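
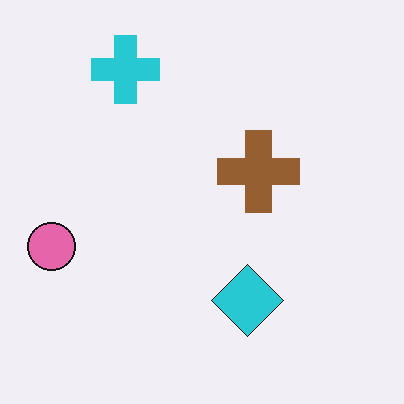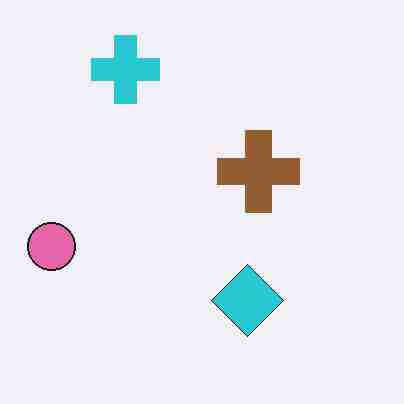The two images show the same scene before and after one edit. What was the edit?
The image was heavily JPEG-compressed with obvious blocking artifacts.

Blocky 8×8 compression artifacts appear around shape edges and the flat background shows ringing — characteristic JPEG degradation.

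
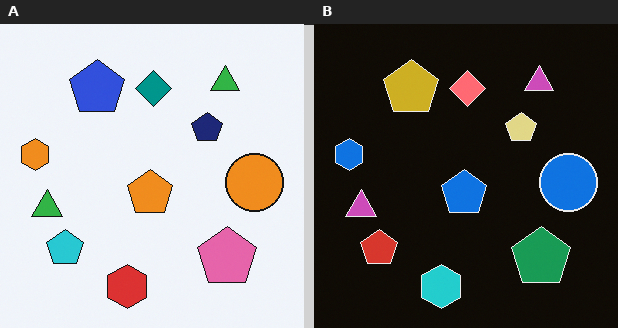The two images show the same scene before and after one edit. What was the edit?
The right (B) image is the left (A) color-inverted (negative).

The light background has become dark and every shape's color is its complement — a photographic negative.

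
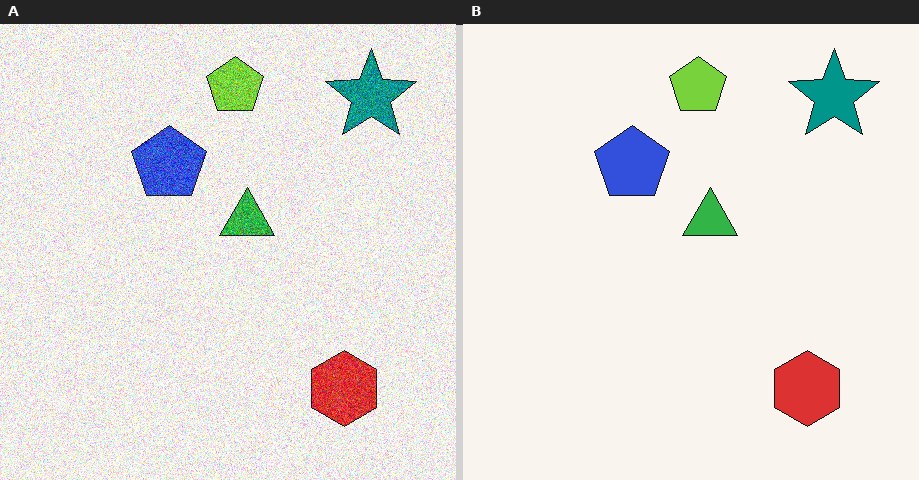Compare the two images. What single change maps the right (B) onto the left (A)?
This is the original image degraded with strong gaussian noise.

Random speckle covers the whole image, including the flat background.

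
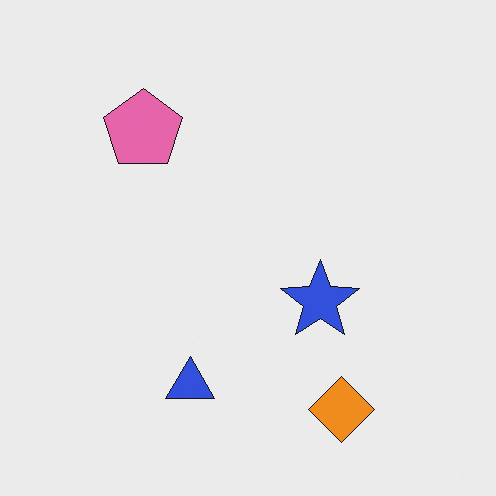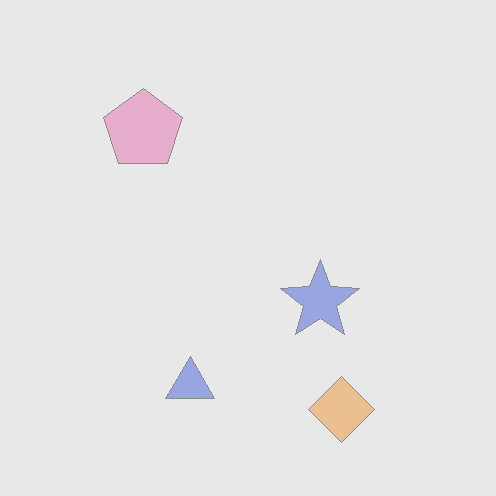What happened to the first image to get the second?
Given much lower contrast.

Tones are pushed toward mid-grey across the whole image — a global contrast change.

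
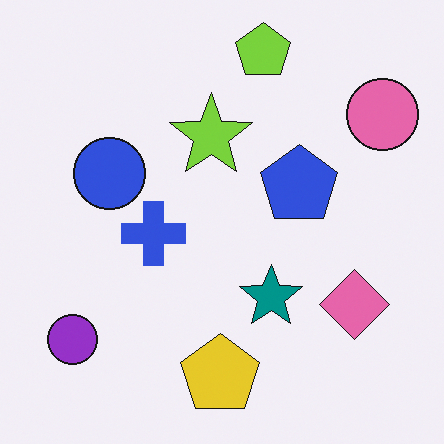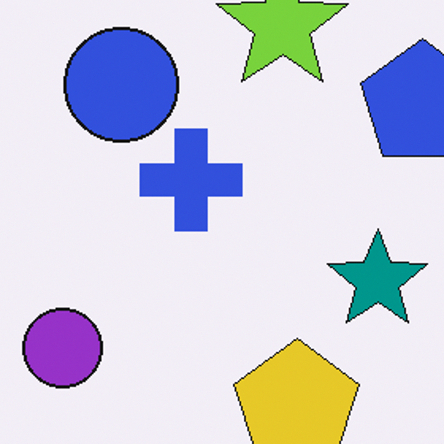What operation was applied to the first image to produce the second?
Cropped slightly and scaled back up.

The visible shapes are larger and the field of view is narrower; shapes near the original edges may be partly or wholly outside the frame — a crop-and-rescale.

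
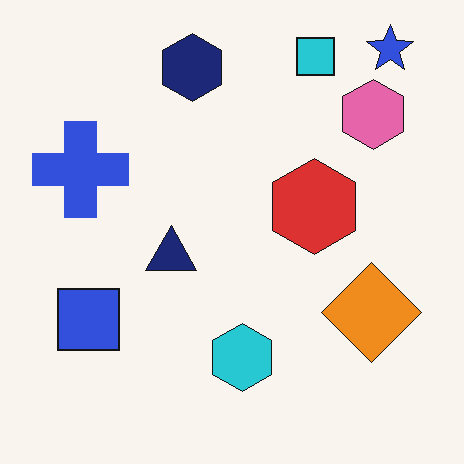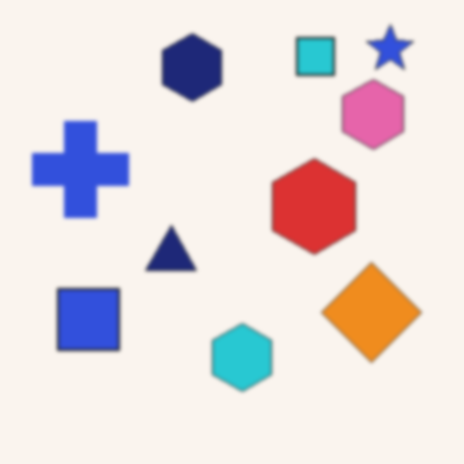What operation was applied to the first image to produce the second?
The second image is the first lightly blurred.

Shape edges and outlines are uniformly softened across the whole image.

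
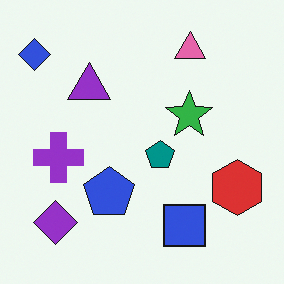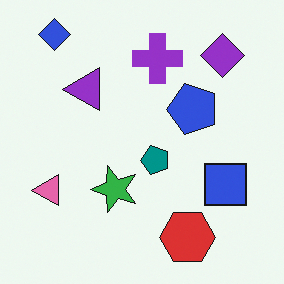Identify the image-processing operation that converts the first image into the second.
This is the original image transposed (reflected across the top-left ↔ bottom-right diagonal).

Shapes have swapped their row and column positions — what was in the top-right is now in the bottom-left — a diagonal reflection.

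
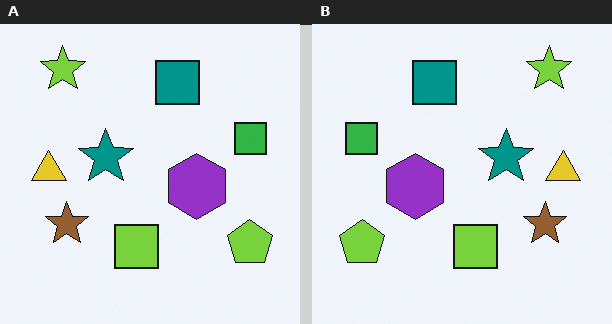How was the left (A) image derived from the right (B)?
The left (A) image is the right (B) flipped horizontally (left ↔ right).

The yellow triangle is in the right of the right (B) image and the left of the left (A) — shapes on opposite sides of the vertical midline have swapped in a mirror flip.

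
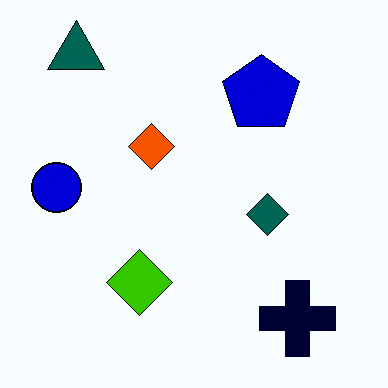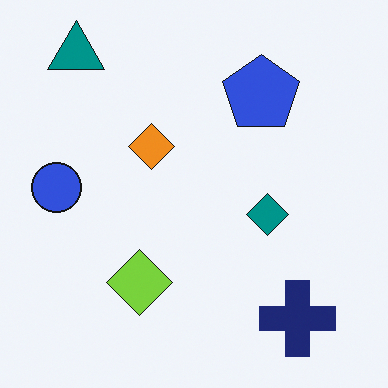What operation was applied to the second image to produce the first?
Boosted in contrast.

Tones are pushed away from mid-grey across the whole image — a global contrast change.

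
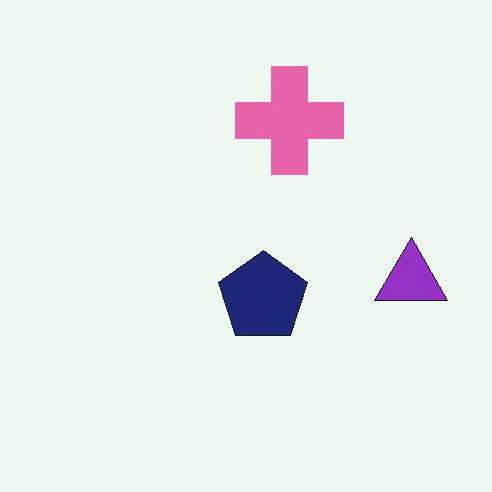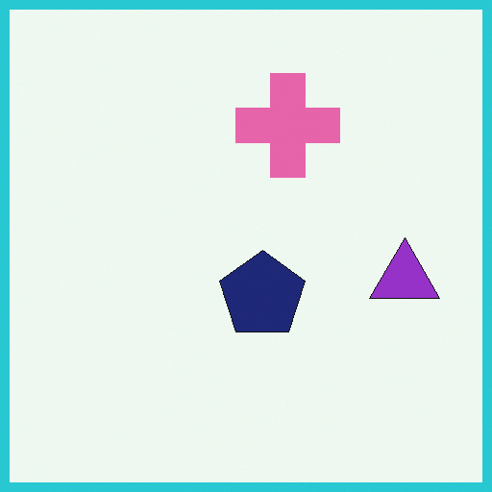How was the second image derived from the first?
It was framed with a cyan border.

A solid cyan frame runs around the edge of the second image, with the content slightly shrunk inside it.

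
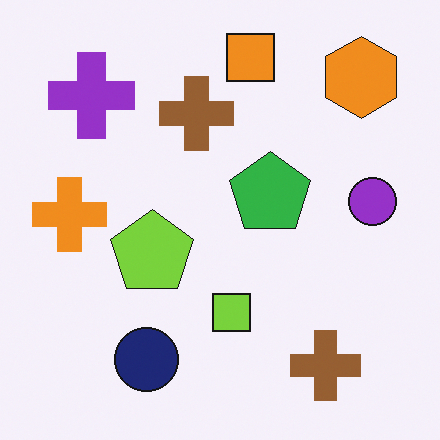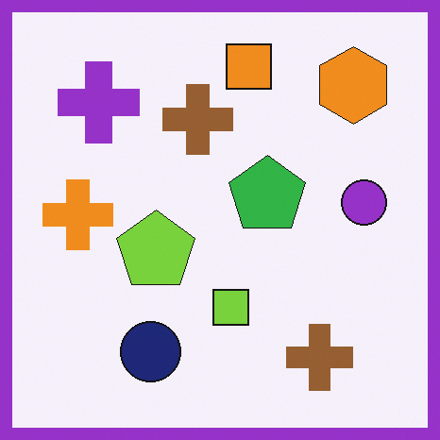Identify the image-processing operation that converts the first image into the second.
The second image is the first framed with a purple border.

A solid purple frame runs around the edge of the second image, with the content slightly shrunk inside it.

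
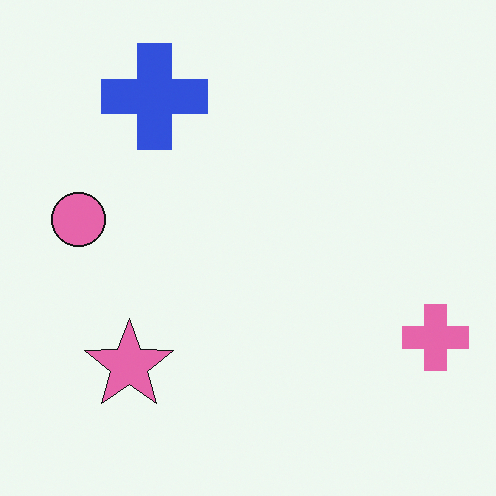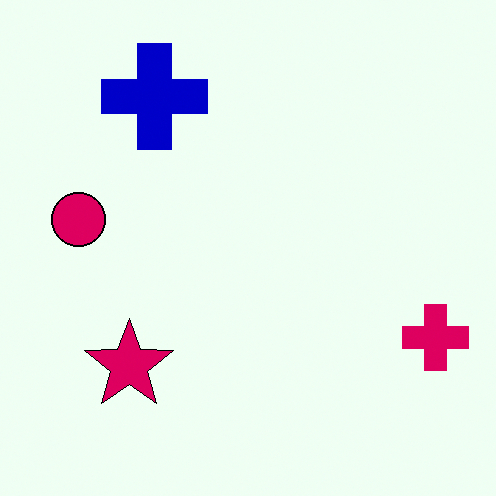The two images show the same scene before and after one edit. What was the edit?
It was given much higher contrast.

Tones are pushed away from mid-grey across the whole image — a global contrast change.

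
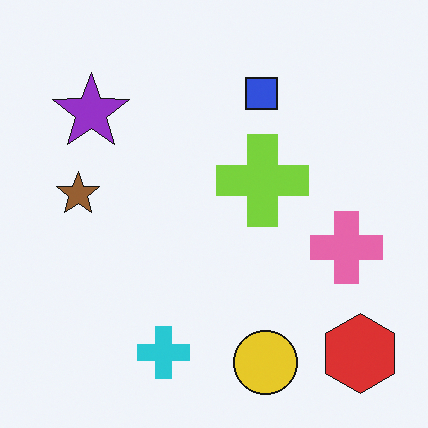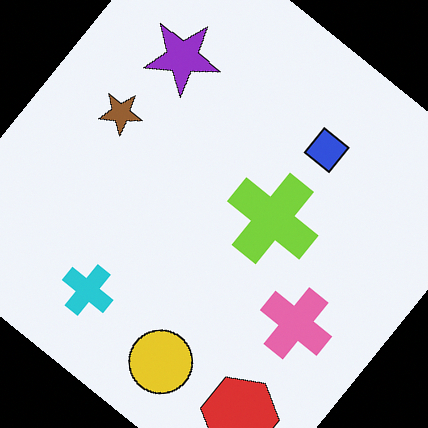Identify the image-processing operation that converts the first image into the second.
The transformation is: rotated clockwise by a large amount — several tens of degrees.

Every shape is tilted by the same angle and the image corners show triangular fill wedges — a whole-image rotation by a non-right angle.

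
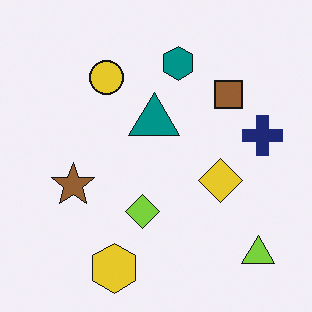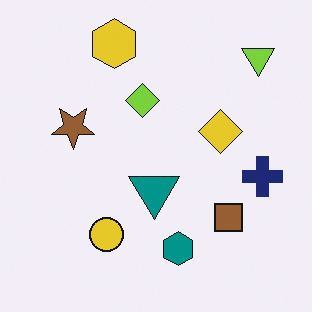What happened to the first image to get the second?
Flipped vertically (top ↔ bottom).

The yellow hexagon is in the bottom of the first image and the top of the second — shapes on opposite sides of the horizontal midline have swapped in a mirror flip.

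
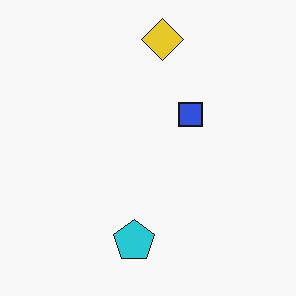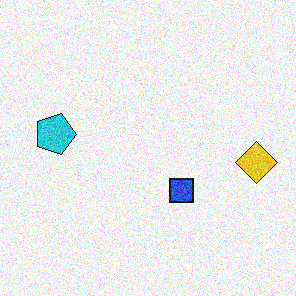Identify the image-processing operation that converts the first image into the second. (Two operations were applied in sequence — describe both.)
Degraded with visible gaussian noise, then rotated 90° clockwise.

Random speckle covers the whole image, including the flat background. The yellow diamond sits in the top of the first image and the right of the second — consistent with a whole-image 90° clockwise rotation.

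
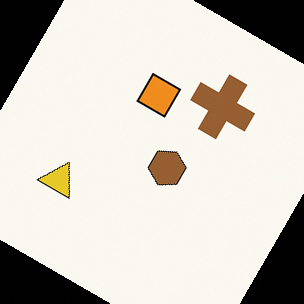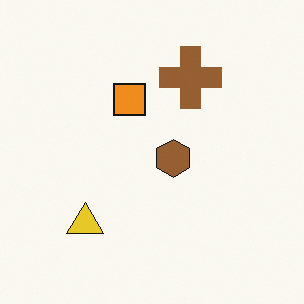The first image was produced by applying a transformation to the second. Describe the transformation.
It was rotated clockwise by a large amount — several tens of degrees.

Every shape is tilted by the same angle and the image corners show triangular fill wedges — a whole-image rotation by a non-right angle.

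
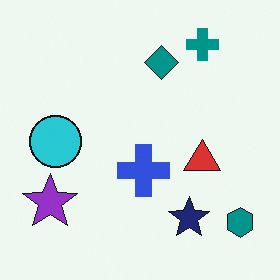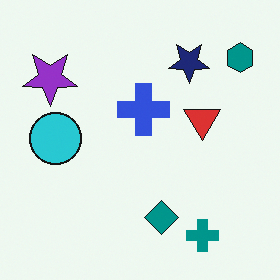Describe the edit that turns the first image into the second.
This is the original image flipped vertically (top ↔ bottom).

The teal cross is in the top-right of the first image and the bottom-right of the second — shapes on opposite sides of the horizontal midline have swapped in a mirror flip.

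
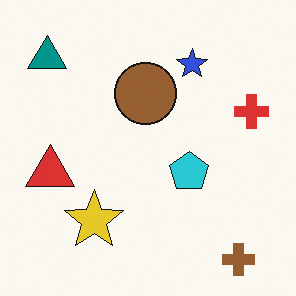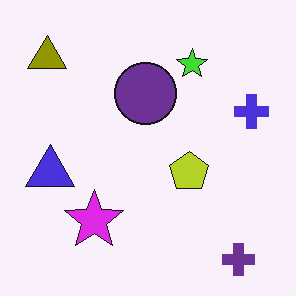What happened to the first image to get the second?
The second image is the first hue-shifted through roughly half the color wheel.

Every shape's color has rotated by the same amount around the hue wheel — a uniform hue shift.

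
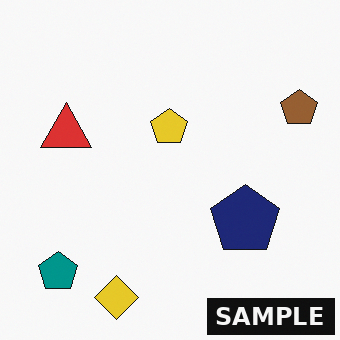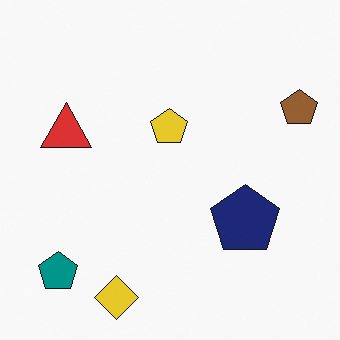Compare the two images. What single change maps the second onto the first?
The first image is the second watermarked with the text "SAMPLE" in the lower-right corner.

A dark label reading "SAMPLE" appears in the lower-right corner.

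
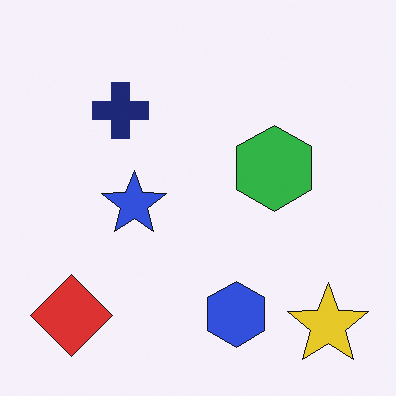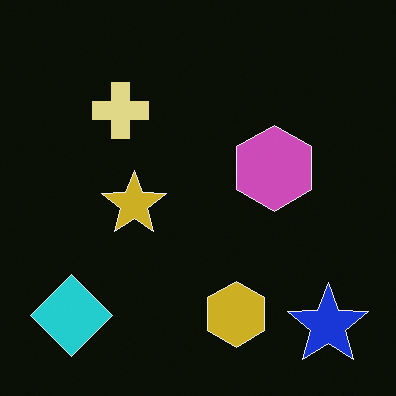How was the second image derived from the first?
It was color-inverted (negative).

The light background has become dark and every shape's color is its complement — a photographic negative.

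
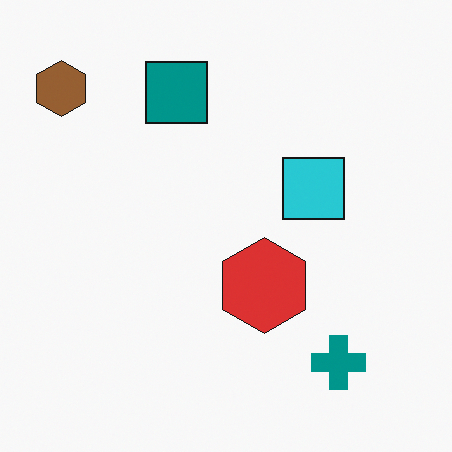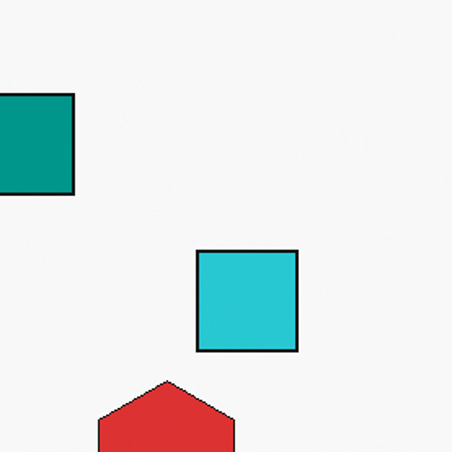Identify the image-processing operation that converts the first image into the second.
The image was cropped to a noticeably smaller region and rescaled.

The visible shapes are larger and the field of view is narrower; shapes near the original edges may be partly or wholly outside the frame — a crop-and-rescale.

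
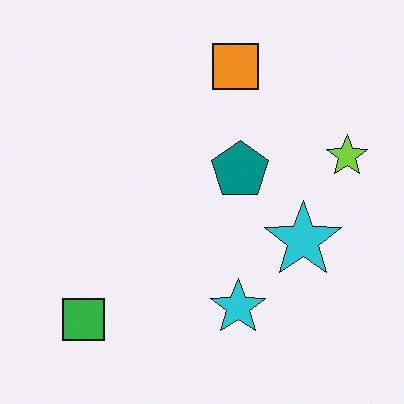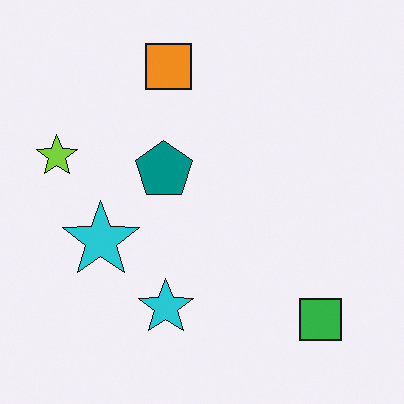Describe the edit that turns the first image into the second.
The image was flipped horizontally (left ↔ right).

The lime star is in the right of the first image and the left of the second — shapes on opposite sides of the vertical midline have swapped in a mirror flip.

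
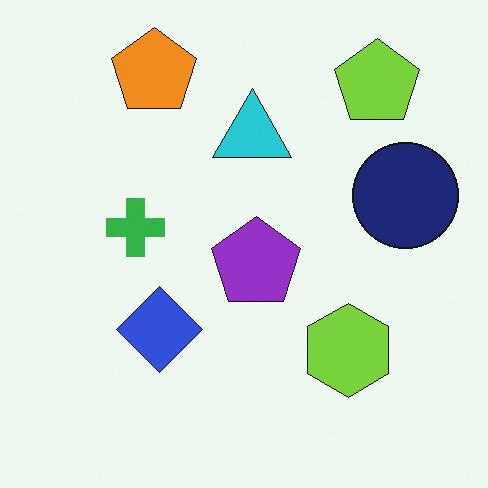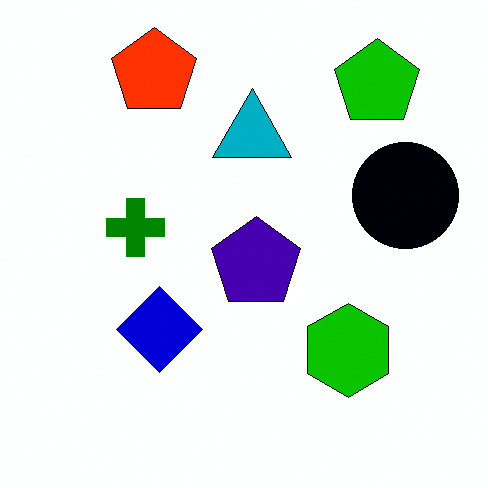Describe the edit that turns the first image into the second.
The transformation is: boosted in contrast.

Tones are pushed away from mid-grey across the whole image — a global contrast change.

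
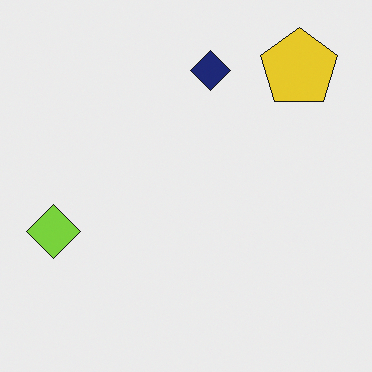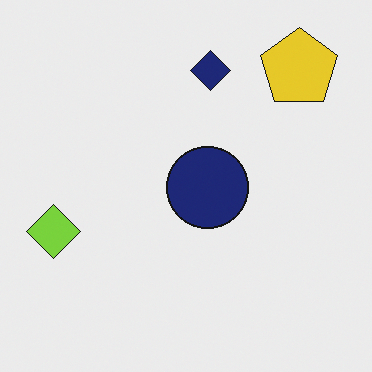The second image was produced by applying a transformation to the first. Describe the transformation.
This is the original image overlaid with an additional navy circle.

A navy circle appears in the second image that is absent from the first.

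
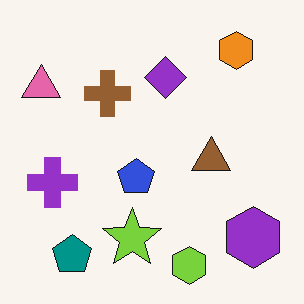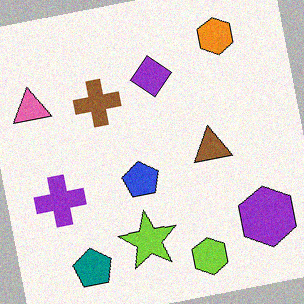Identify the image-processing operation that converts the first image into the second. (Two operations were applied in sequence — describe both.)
The transformation is: rotated counter-clockwise by a slight angle, then degraded with a light layer of grain.

Every shape is tilted by the same angle and the image corners show triangular fill wedges — a whole-image rotation by a non-right angle. Random speckle covers the whole image, including the flat background.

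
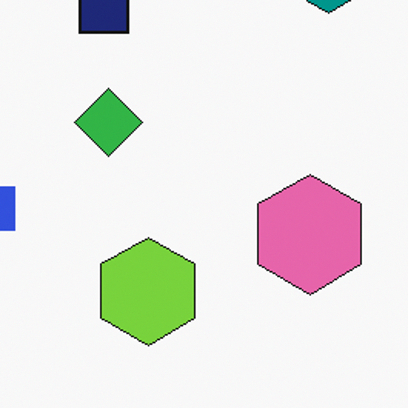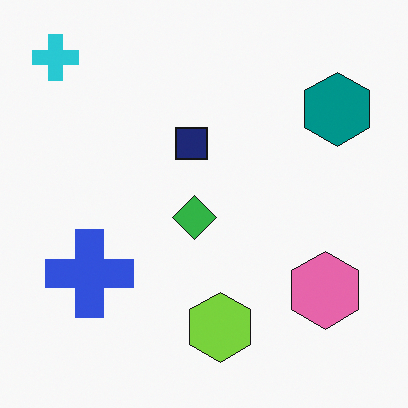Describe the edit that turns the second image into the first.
It was cropped slightly and scaled back up.

The visible shapes are larger and the field of view is narrower; shapes near the original edges may be partly or wholly outside the frame — a crop-and-rescale.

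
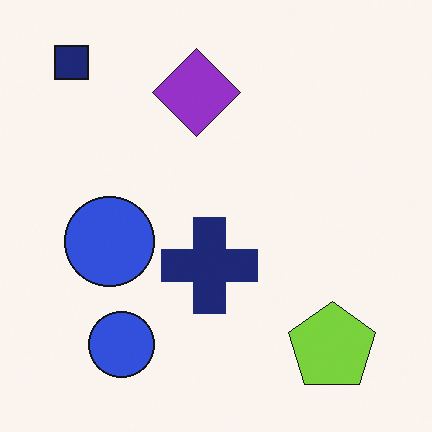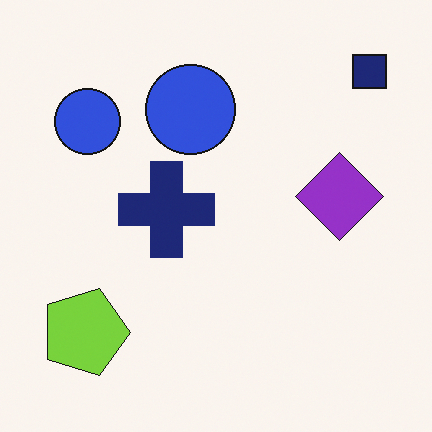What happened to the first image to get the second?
The transformation is: rotated 90° clockwise.

The navy square sits in the top-left of the first image and the top-right of the second — consistent with a whole-image 90° clockwise rotation.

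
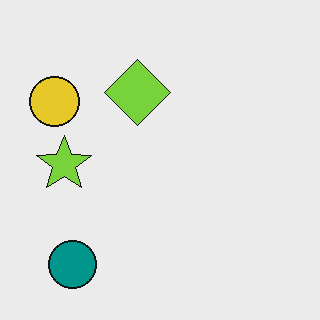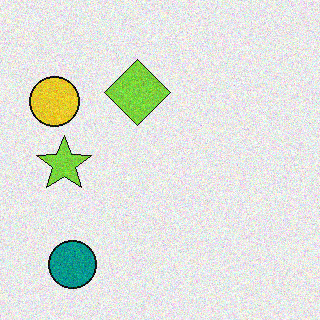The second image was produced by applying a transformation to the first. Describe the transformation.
The second image is the first degraded with moderate additive noise.

Random speckle covers the whole image, including the flat background.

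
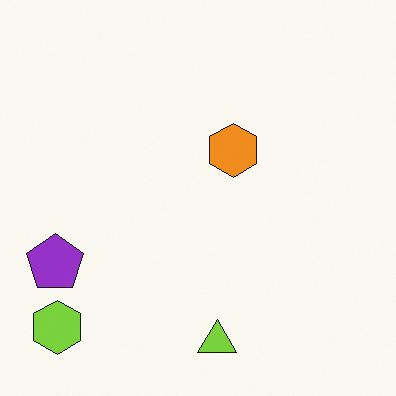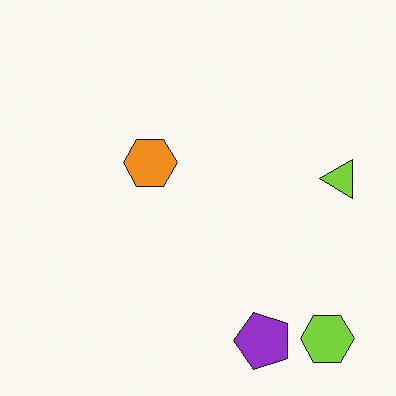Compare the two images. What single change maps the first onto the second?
The image was rotated 90° counter-clockwise.

The lime hexagon sits in the bottom-left of the first image and the bottom-right of the second — consistent with a whole-image 90° counter-clockwise rotation.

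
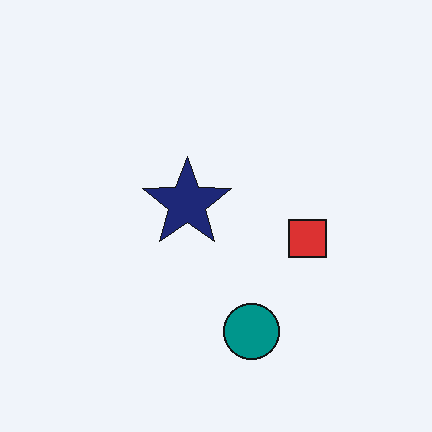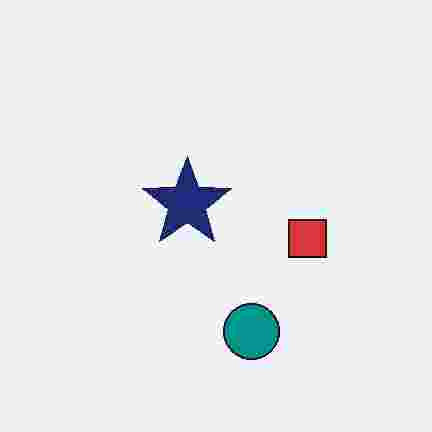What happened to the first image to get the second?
This is the original image degraded with heavy JPEG compression.

Blocky 8×8 compression artifacts appear around shape edges and the flat background shows ringing — characteristic JPEG degradation.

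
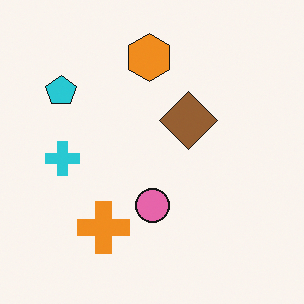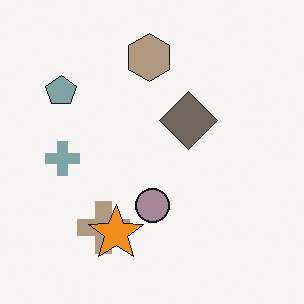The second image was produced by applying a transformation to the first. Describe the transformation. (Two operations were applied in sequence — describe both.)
It was made much more muted (saturation change), then overlaid with an additional orange star.

All colors are more muted and greyish — a global saturation change. An orange star appears in the second image that is absent from the first.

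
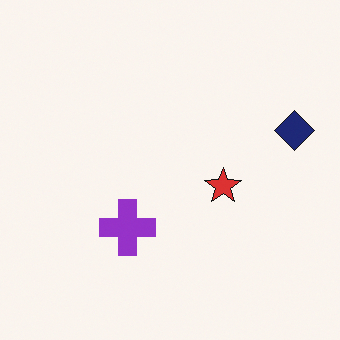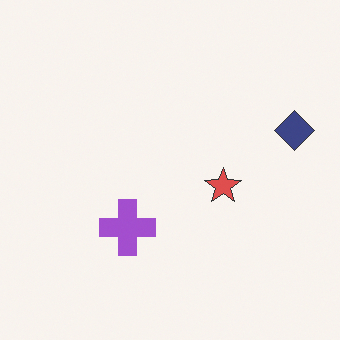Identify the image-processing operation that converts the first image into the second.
Given slightly reduced contrast.

Tones are pushed toward mid-grey across the whole image — a global contrast change.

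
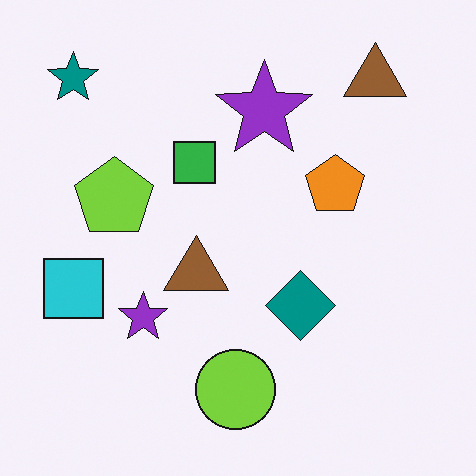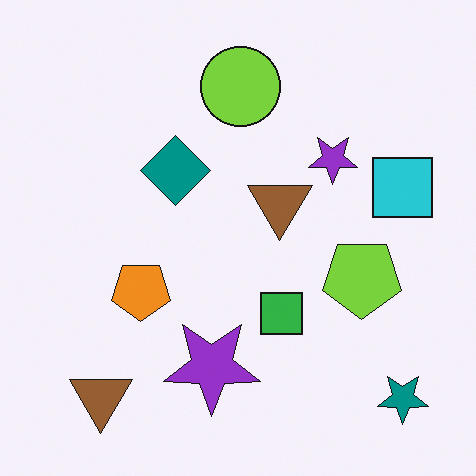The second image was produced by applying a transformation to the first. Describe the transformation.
This is the original image rotated 180°.

The teal star sits in the top-left of the first image and the bottom-right of the second — consistent with a whole-image 180° rotation.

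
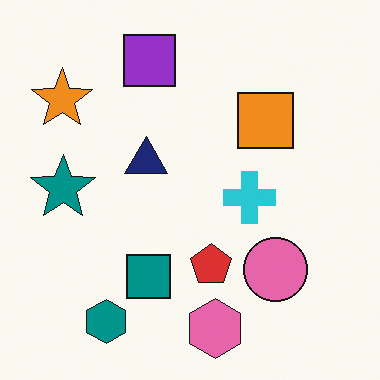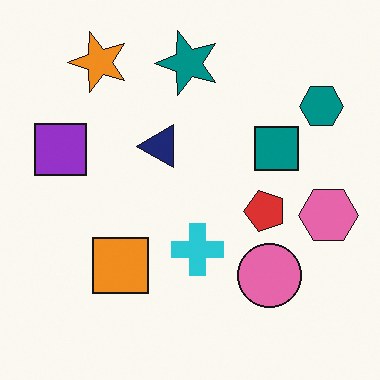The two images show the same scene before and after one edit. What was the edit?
The transformation is: transposed (reflected across the top-left ↔ bottom-right diagonal).

Shapes have swapped their row and column positions — what was in the top-right is now in the bottom-left — a diagonal reflection.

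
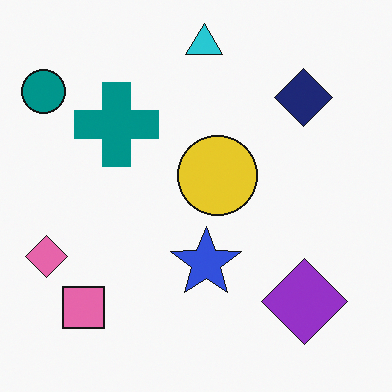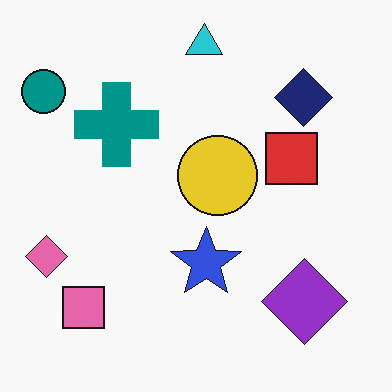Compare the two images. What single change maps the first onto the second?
The transformation is: overlaid with an additional red square.

A red square appears in the second image that is absent from the first.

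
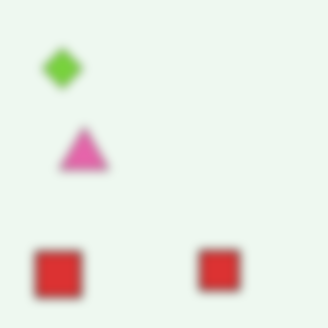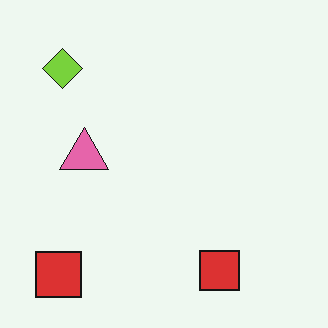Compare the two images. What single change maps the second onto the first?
It was heavily blurred.

Shape edges and outlines are uniformly softened across the whole image.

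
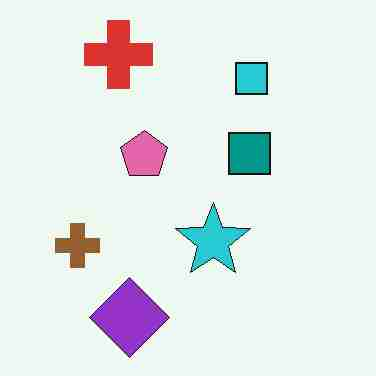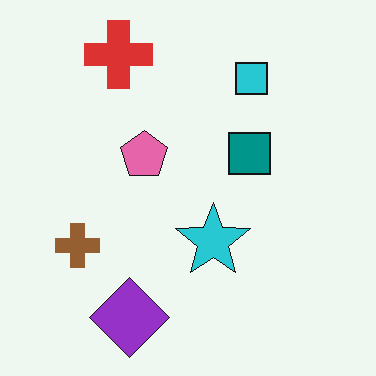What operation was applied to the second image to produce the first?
Heavily JPEG-compressed with obvious blocking artifacts.

Blocky 8×8 compression artifacts appear around shape edges and the flat background shows ringing — characteristic JPEG degradation.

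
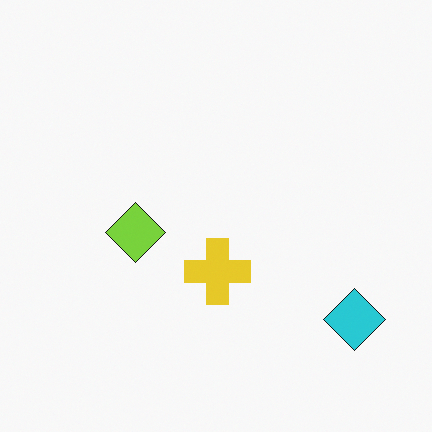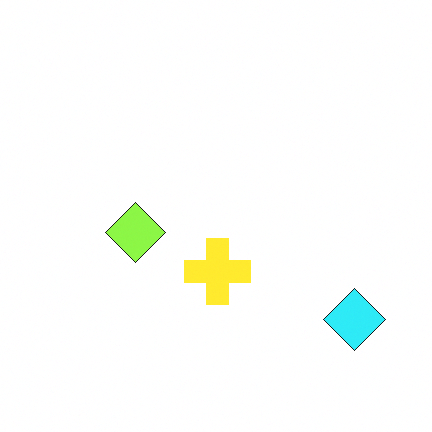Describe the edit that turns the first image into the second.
It was slightly brightened.

Every pixel — background and shapes alike — is uniformly brightened.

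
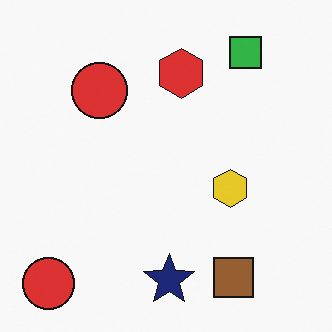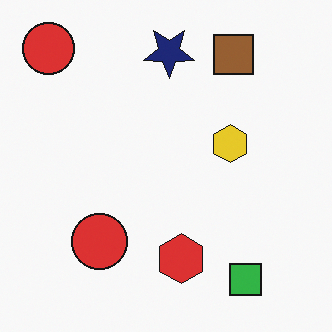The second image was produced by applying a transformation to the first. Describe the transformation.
The second image is the first flipped vertically (top ↔ bottom).

The navy star is in the bottom of the first image and the top of the second — shapes on opposite sides of the horizontal midline have swapped in a mirror flip.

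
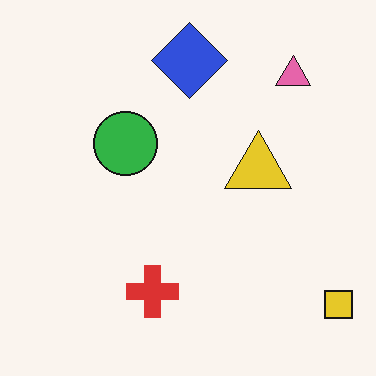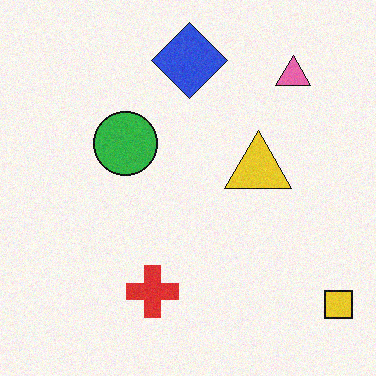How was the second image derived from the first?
It was degraded with a light layer of grain.

Random speckle covers the whole image, including the flat background.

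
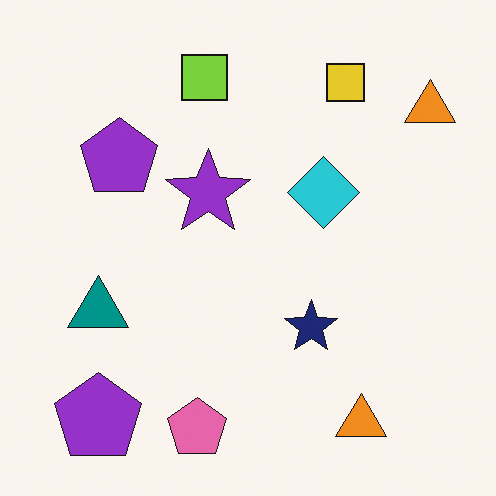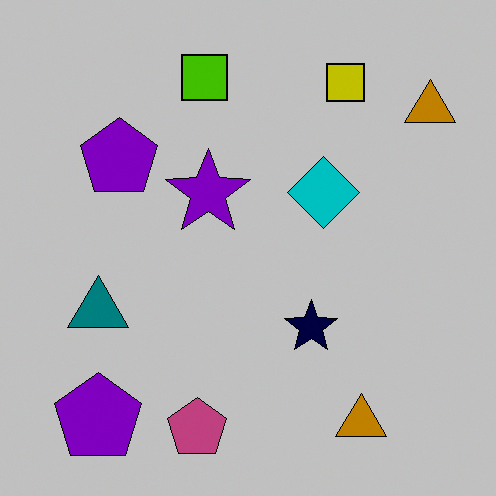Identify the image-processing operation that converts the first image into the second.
It was aggressively posterized.

Each flat color has snapped to a coarser quantized level — most visibly, the near-white background has dropped to a flat grey.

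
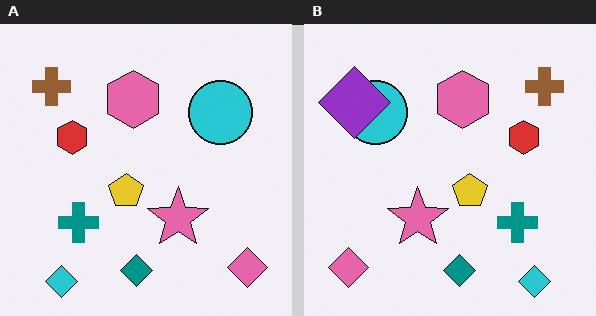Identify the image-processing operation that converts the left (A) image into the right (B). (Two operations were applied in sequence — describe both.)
The right (B) image is the left (A) flipped horizontally (left ↔ right), then overlaid with an additional purple diamond.

The pink diamond is in the bottom-right of the left (A) image and the bottom-left of the right (B) — shapes on opposite sides of the vertical midline have swapped in a mirror flip. A purple diamond appears in the right (B) image that is absent from the left (A).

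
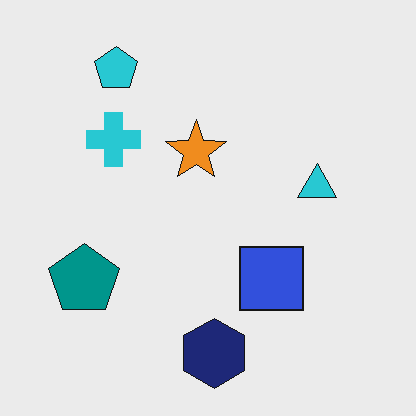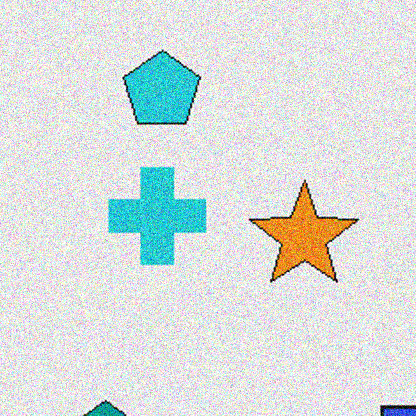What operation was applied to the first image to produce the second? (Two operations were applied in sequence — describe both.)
The image was cropped tightly and scaled back up, then degraded with strong gaussian noise.

The visible shapes are larger and the field of view is narrower; shapes near the original edges may be partly or wholly outside the frame — a crop-and-rescale. Random speckle covers the whole image, including the flat background.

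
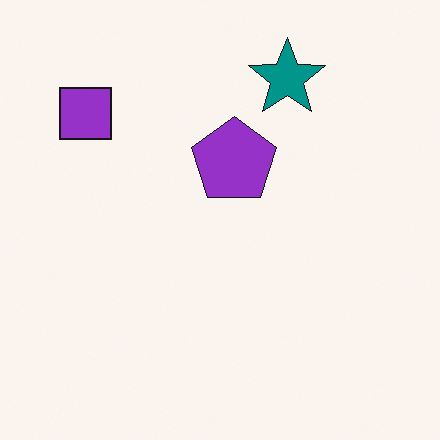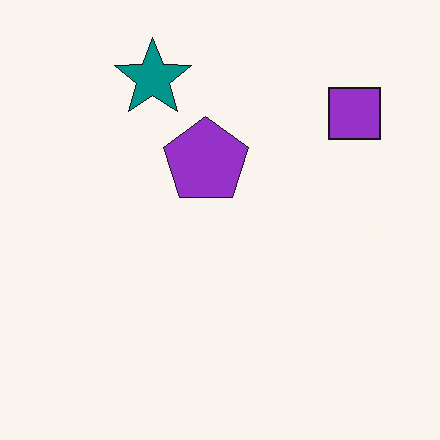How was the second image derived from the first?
This is the original image flipped horizontally (left ↔ right).

The purple square is in the top-left of the first image and the top-right of the second — shapes on opposite sides of the vertical midline have swapped in a mirror flip.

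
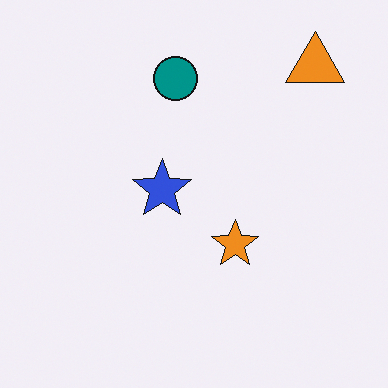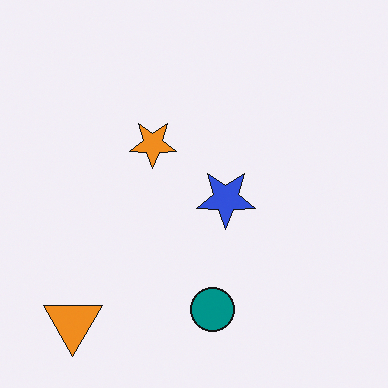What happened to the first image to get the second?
The image was rotated 180°.

The orange triangle sits in the top-right of the first image and the bottom-left of the second — consistent with a whole-image 180° rotation.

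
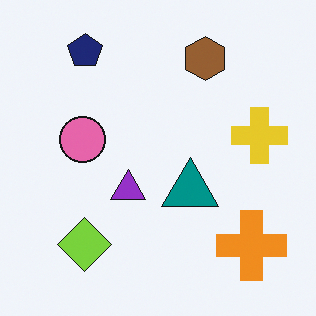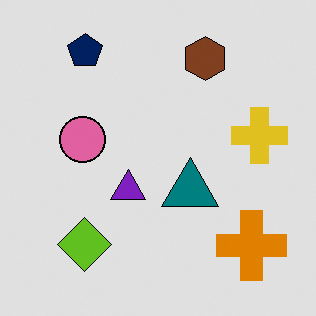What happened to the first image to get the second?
It was moderately posterized.

Each flat color has snapped to a coarser quantized level — most visibly, the near-white background has dropped to a flat grey.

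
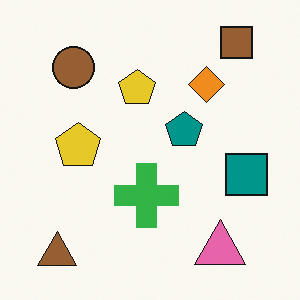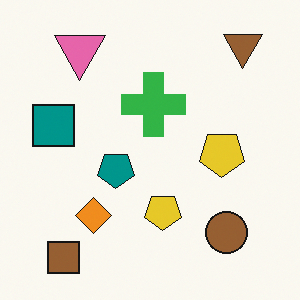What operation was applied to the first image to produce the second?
The second image is the first rotated 180°.

The brown triangle sits in the bottom-left of the first image and the top-right of the second — consistent with a whole-image 180° rotation.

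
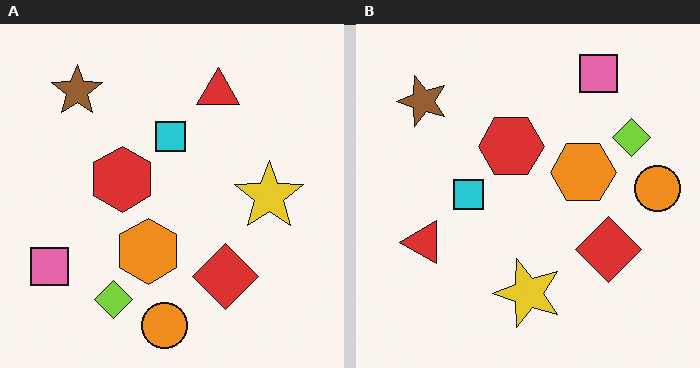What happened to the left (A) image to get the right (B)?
The image was transposed (reflected across the top-left ↔ bottom-right diagonal).

Shapes have swapped their row and column positions — what was in the top-right is now in the bottom-left — a diagonal reflection.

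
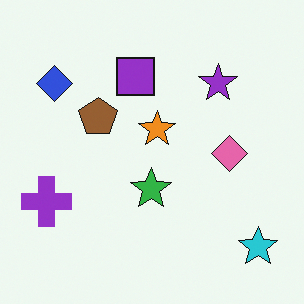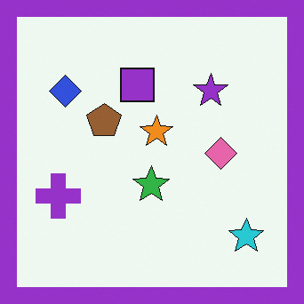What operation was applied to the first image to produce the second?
It was framed with a purple border.

A solid purple frame runs around the edge of the second image, with the content slightly shrunk inside it.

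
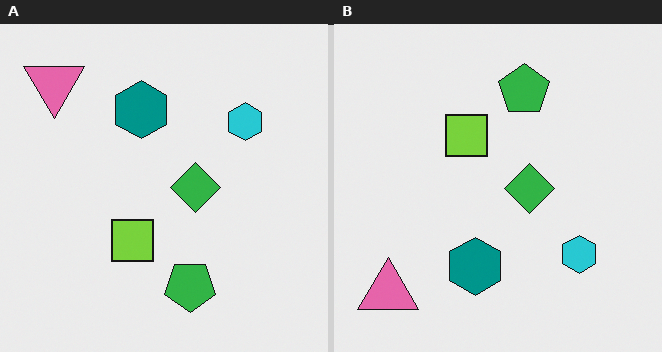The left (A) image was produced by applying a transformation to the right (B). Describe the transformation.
The transformation is: flipped vertically (top ↔ bottom).

The pink triangle is in the bottom-left of the right (B) image and the top-left of the left (A) — shapes on opposite sides of the horizontal midline have swapped in a mirror flip.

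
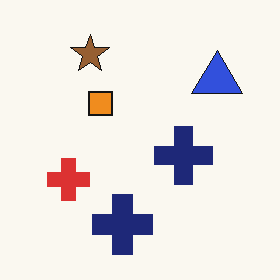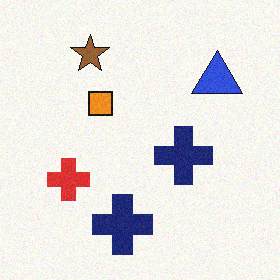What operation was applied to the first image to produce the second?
This is the original image degraded with a light layer of grain.

Random speckle covers the whole image, including the flat background.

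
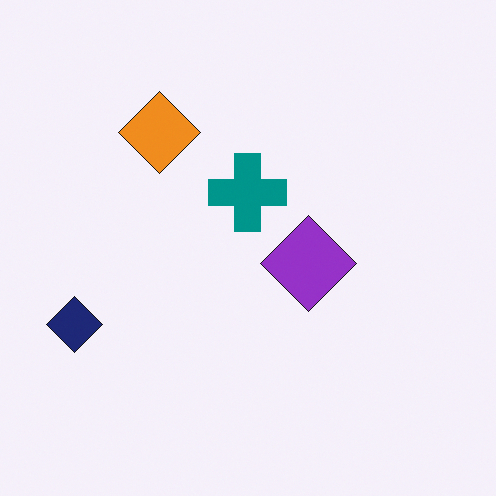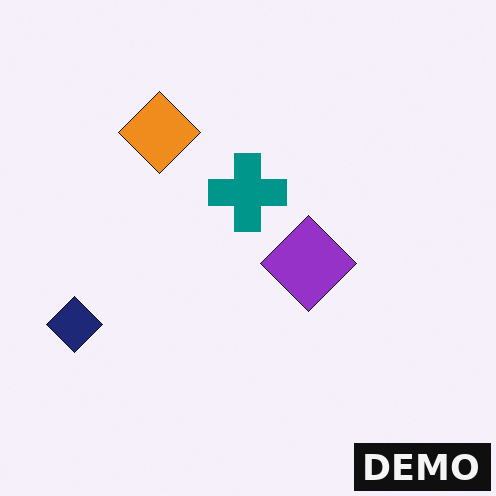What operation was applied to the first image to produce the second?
The image was watermarked with the text "DEMO" in the lower-right corner.

A dark label reading "DEMO" appears in the lower-right corner.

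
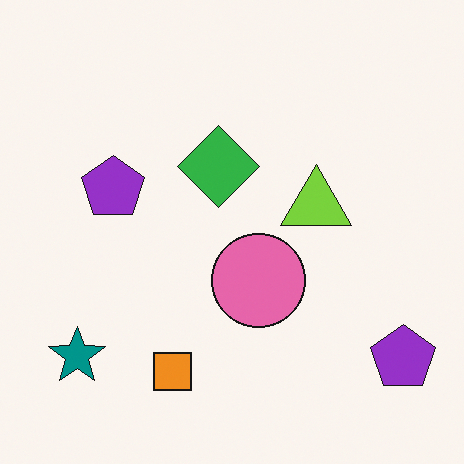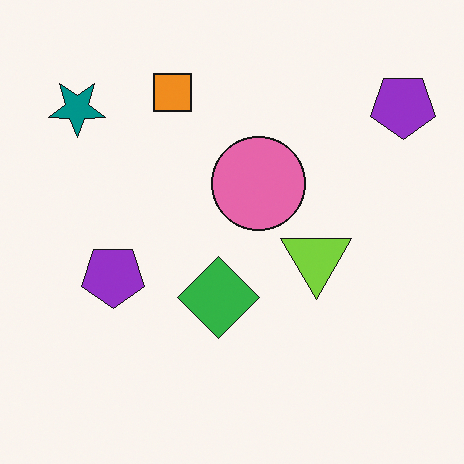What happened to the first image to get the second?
Flipped vertically (top ↔ bottom).

The orange square is in the bottom of the first image and the top of the second — shapes on opposite sides of the horizontal midline have swapped in a mirror flip.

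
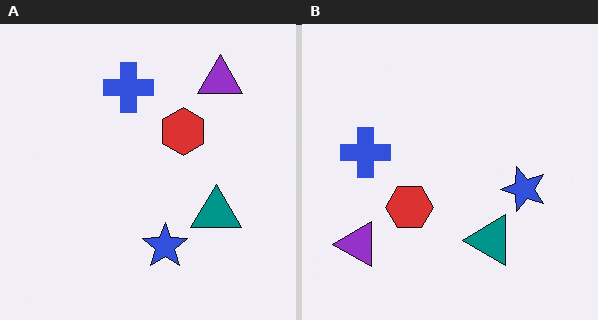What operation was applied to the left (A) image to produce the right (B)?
Transposed (reflected across the top-left ↔ bottom-right diagonal).

Shapes have swapped their row and column positions — what was in the top-right is now in the bottom-left — a diagonal reflection.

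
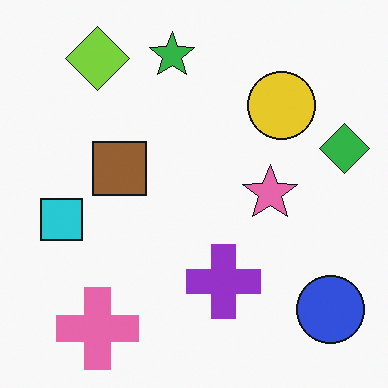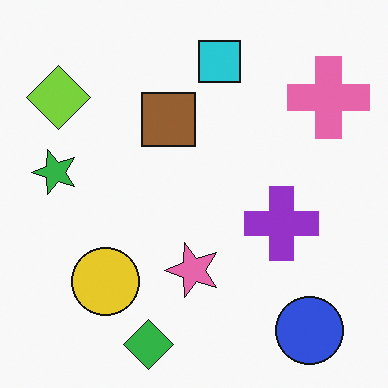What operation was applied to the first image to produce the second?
It was transposed (reflected across the top-left ↔ bottom-right diagonal).

Shapes have swapped their row and column positions — what was in the top-right is now in the bottom-left — a diagonal reflection.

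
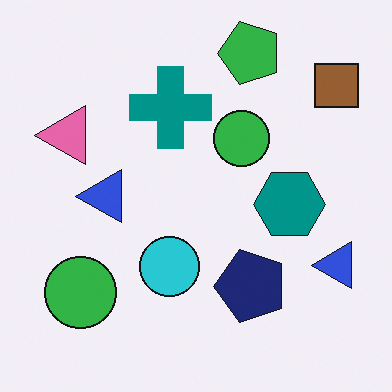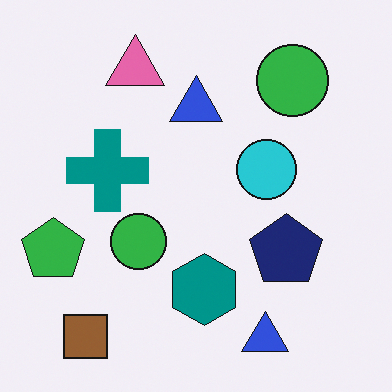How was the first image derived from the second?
The first image is the second transposed (reflected across the top-left ↔ bottom-right diagonal).

Shapes have swapped their row and column positions — what was in the top-right is now in the bottom-left — a diagonal reflection.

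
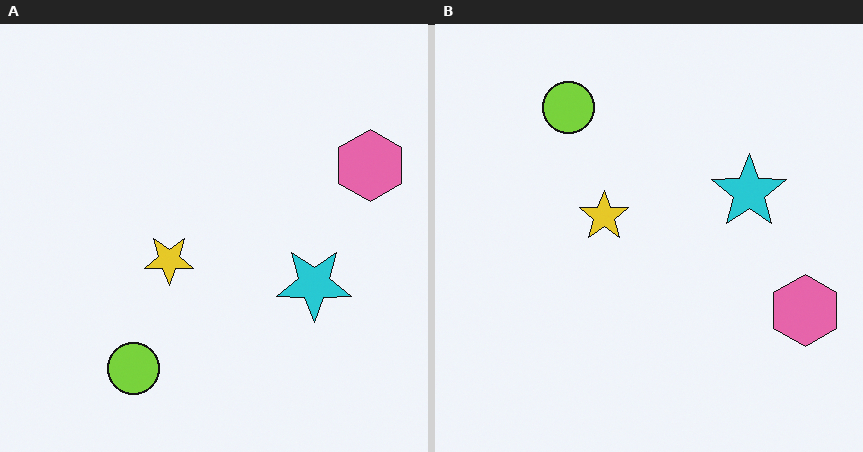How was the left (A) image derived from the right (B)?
This is the original image flipped vertically (top ↔ bottom).

The lime circle is in the top-left of the right (B) image and the bottom-left of the left (A) — shapes on opposite sides of the horizontal midline have swapped in a mirror flip.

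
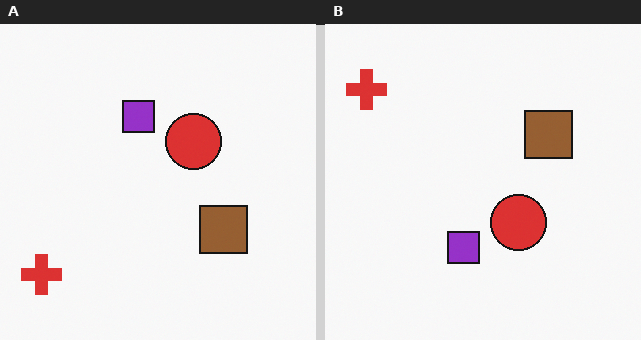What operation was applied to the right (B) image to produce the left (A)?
This is the original image flipped vertically (top ↔ bottom).

The red cross is in the top-left of the right (B) image and the bottom-left of the left (A) — shapes on opposite sides of the horizontal midline have swapped in a mirror flip.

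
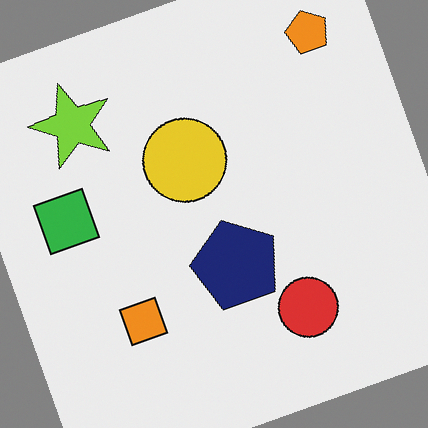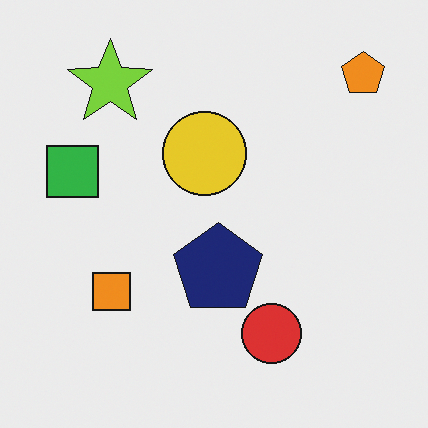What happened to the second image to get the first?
Rotated counter-clockwise by a moderate amount.

Every shape is tilted by the same angle and the image corners show triangular fill wedges — a whole-image rotation by a non-right angle.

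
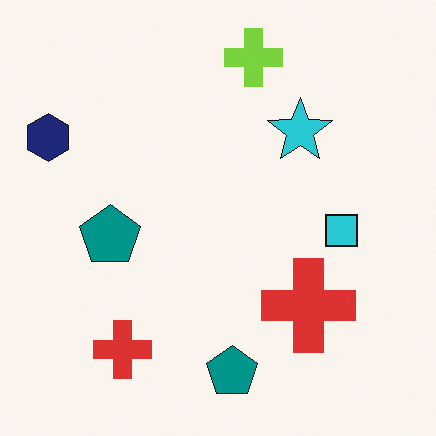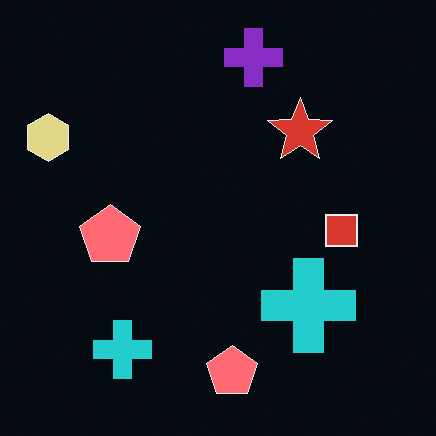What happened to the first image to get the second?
The second image is the first color-inverted (negative).

The light background has become dark and every shape's color is its complement — a photographic negative.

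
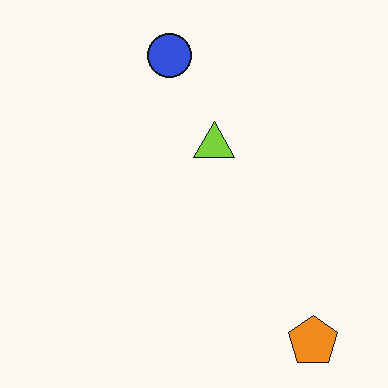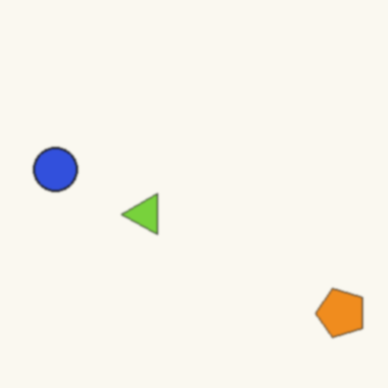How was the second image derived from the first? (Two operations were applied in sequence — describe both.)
It was transposed (reflected across the top-left ↔ bottom-right diagonal), then lightly blurred.

Shapes have swapped their row and column positions — what was in the top-right is now in the bottom-left — a diagonal reflection. Shape edges and outlines are uniformly softened across the whole image.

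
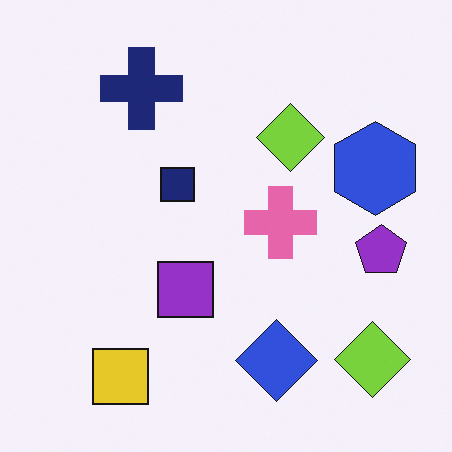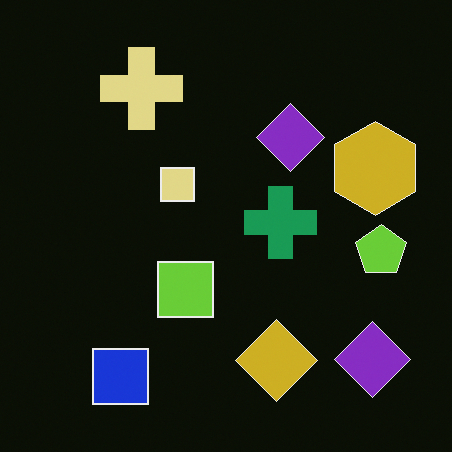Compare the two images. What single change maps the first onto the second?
Color-inverted (negative).

The light background has become dark and every shape's color is its complement — a photographic negative.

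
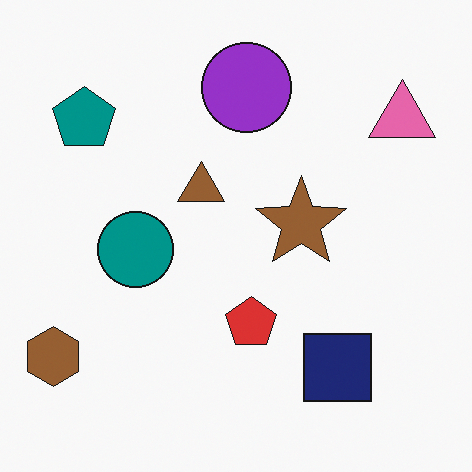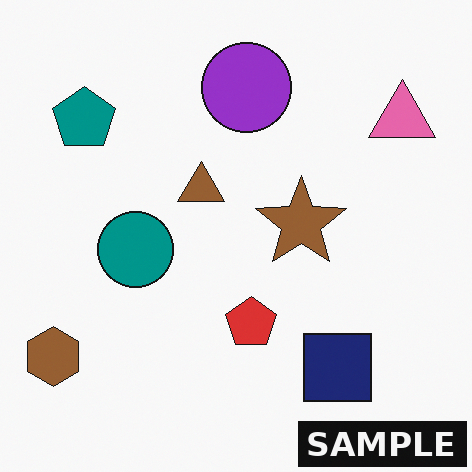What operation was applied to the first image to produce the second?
The second image is the first watermarked with the text "SAMPLE" in the lower-right corner.

A dark label reading "SAMPLE" appears in the lower-right corner.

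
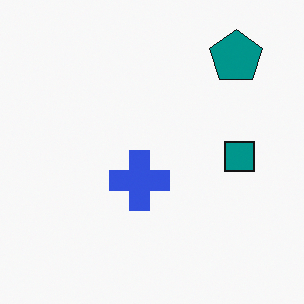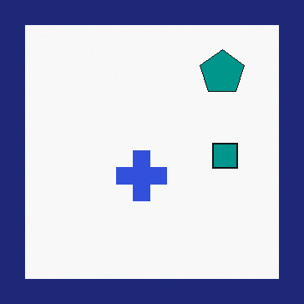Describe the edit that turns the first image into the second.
Framed with a navy border.

A solid navy frame runs around the edge of the second image, with the content slightly shrunk inside it.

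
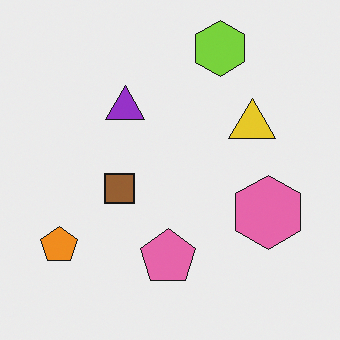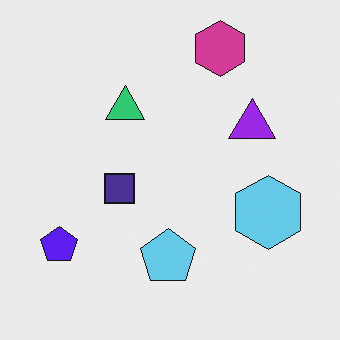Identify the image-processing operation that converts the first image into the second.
The transformation is: hue-shifted through roughly half the color wheel.

Every shape's color has rotated by the same amount around the hue wheel — a uniform hue shift.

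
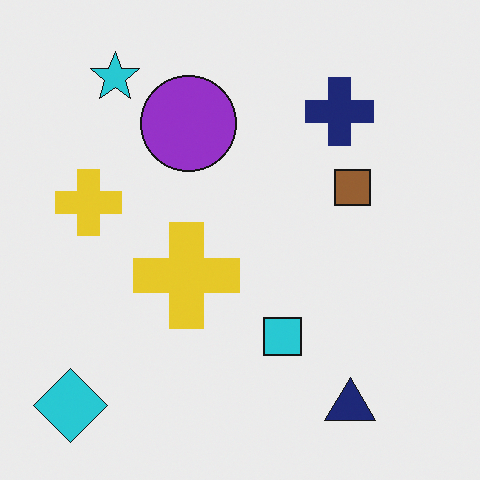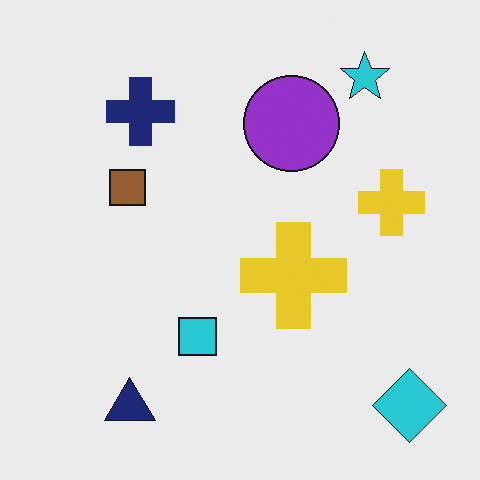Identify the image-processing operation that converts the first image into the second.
It was flipped horizontally (left ↔ right).

The cyan diamond is in the bottom-left of the first image and the bottom-right of the second — shapes on opposite sides of the vertical midline have swapped in a mirror flip.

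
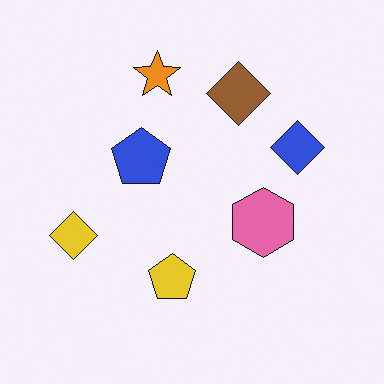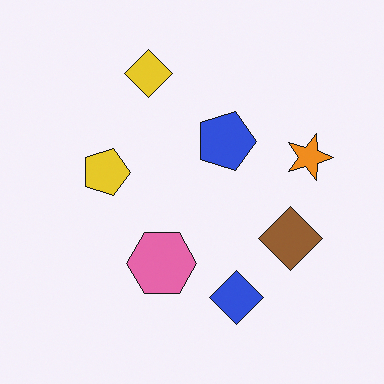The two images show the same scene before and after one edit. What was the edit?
It was rotated 90° clockwise.

The yellow diamond sits in the left of the first image and the top of the second — consistent with a whole-image 90° clockwise rotation.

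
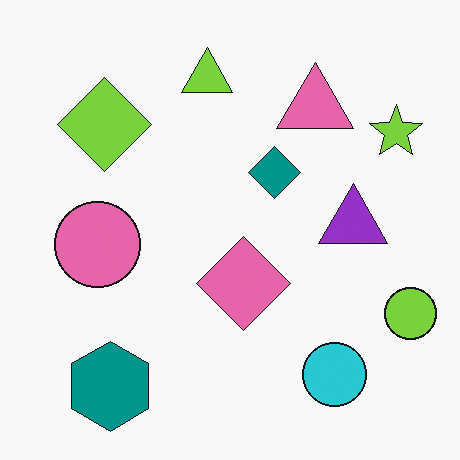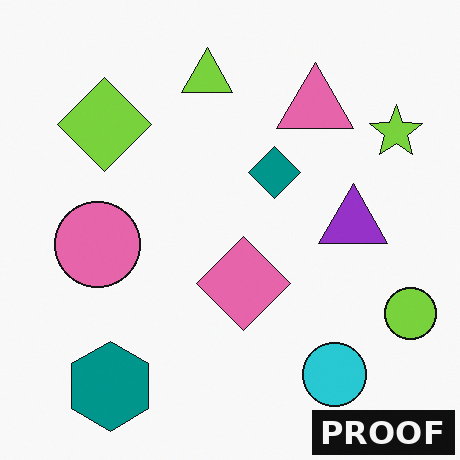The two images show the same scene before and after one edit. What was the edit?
The transformation is: watermarked with the text "PROOF" in the lower-right corner.

A dark label reading "PROOF" appears in the lower-right corner.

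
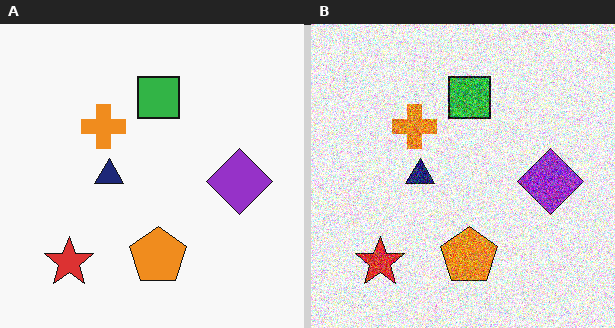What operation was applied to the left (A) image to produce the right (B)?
It was degraded with heavy additive noise.

Random speckle covers the whole image, including the flat background.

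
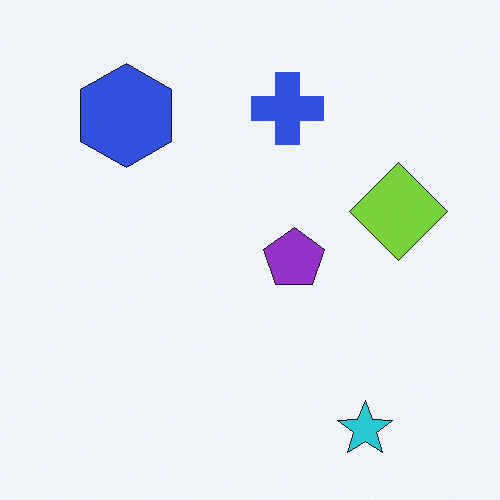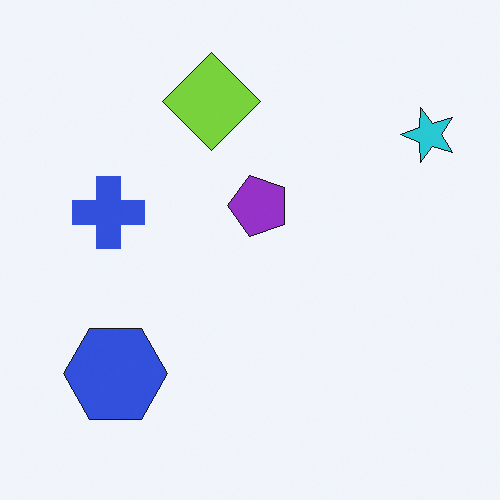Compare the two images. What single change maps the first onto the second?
The transformation is: rotated 90° counter-clockwise.

The cyan star sits in the bottom-right of the first image and the top-right of the second — consistent with a whole-image 90° counter-clockwise rotation.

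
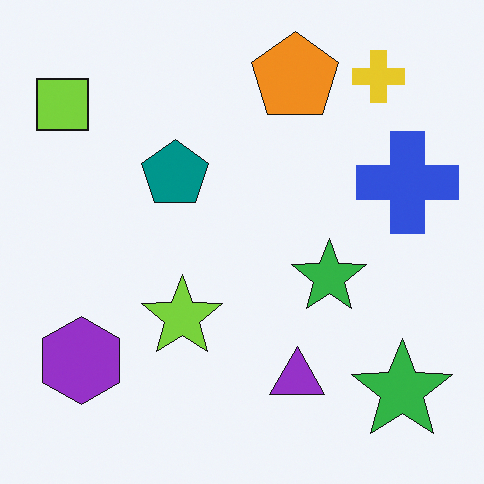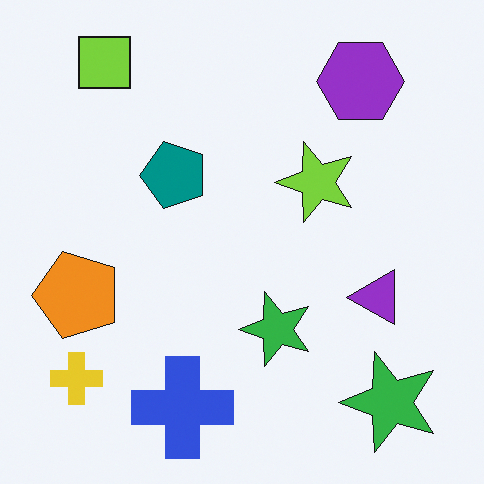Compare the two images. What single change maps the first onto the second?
The transformation is: transposed (reflected across the top-left ↔ bottom-right diagonal).

Shapes have swapped their row and column positions — what was in the top-right is now in the bottom-left — a diagonal reflection.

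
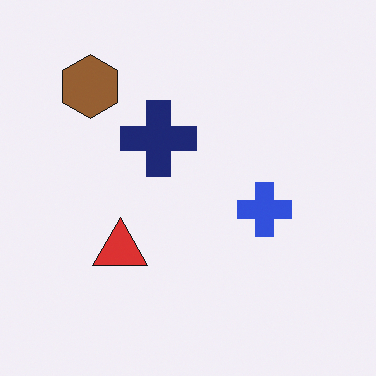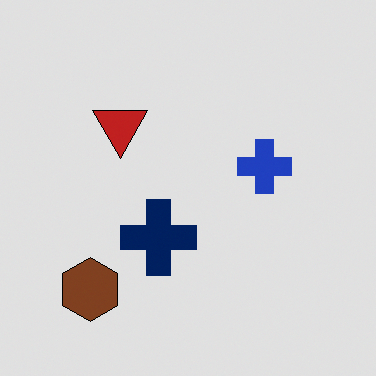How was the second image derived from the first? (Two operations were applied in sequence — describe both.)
It was moderately posterized, then flipped vertically (top ↔ bottom).

Each flat color has snapped to a coarser quantized level — most visibly, the near-white background has dropped to a flat grey. The brown hexagon is in the top-left of the first image and the bottom-left of the second — shapes on opposite sides of the horizontal midline have swapped in a mirror flip.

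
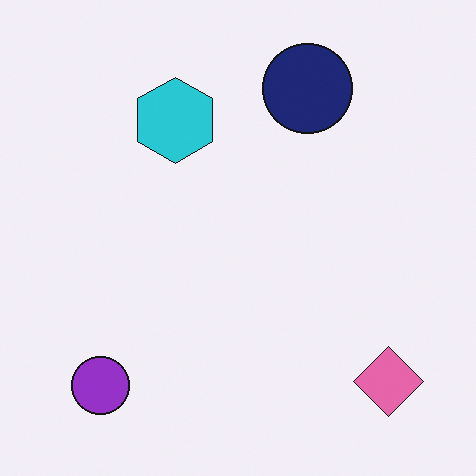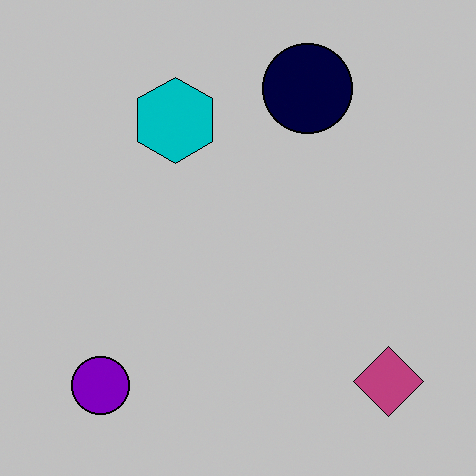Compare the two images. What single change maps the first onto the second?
The transformation is: heavily posterized to just a handful of flat colors.

Each flat color has snapped to a coarser quantized level — most visibly, the near-white background has dropped to a flat grey.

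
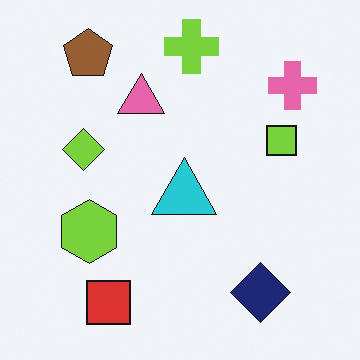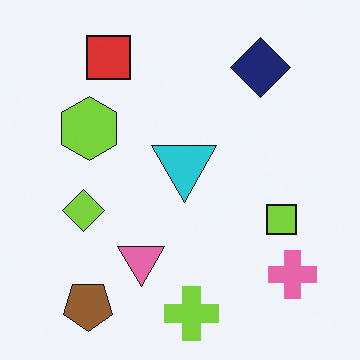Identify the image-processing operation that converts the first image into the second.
The transformation is: flipped vertically (top ↔ bottom).

The lime cross is in the top of the first image and the bottom of the second — shapes on opposite sides of the horizontal midline have swapped in a mirror flip.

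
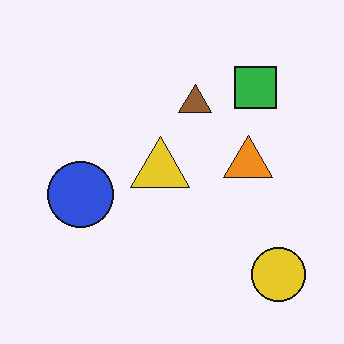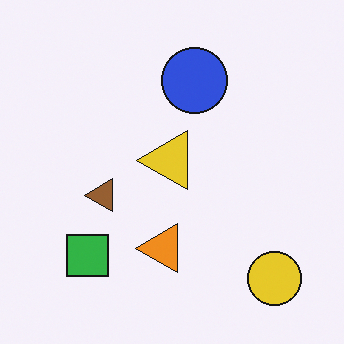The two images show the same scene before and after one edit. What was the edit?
The transformation is: transposed (reflected across the top-left ↔ bottom-right diagonal).

Shapes have swapped their row and column positions — what was in the top-right is now in the bottom-left — a diagonal reflection.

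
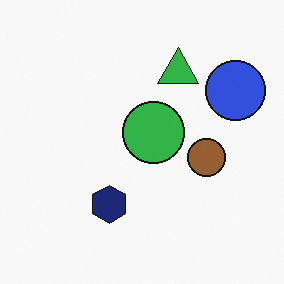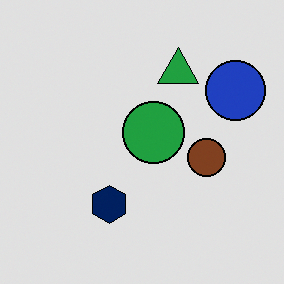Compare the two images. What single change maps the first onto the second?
The second image is the first posterized to a reduced palette.

Each flat color has snapped to a coarser quantized level — most visibly, the near-white background has dropped to a flat grey.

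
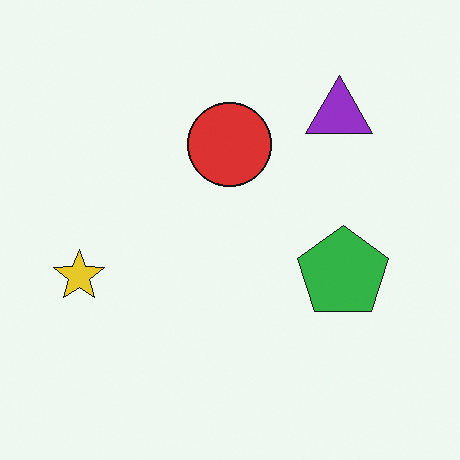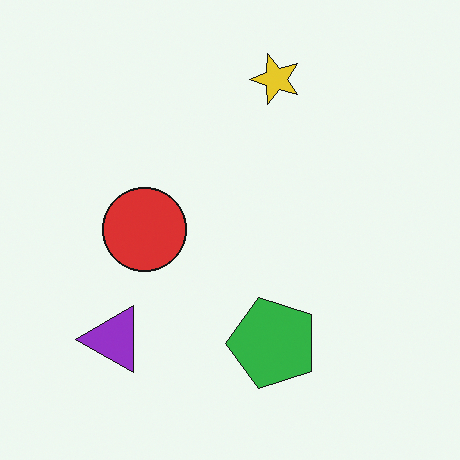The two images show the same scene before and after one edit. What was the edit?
The image was transposed (reflected across the top-left ↔ bottom-right diagonal).

Shapes have swapped their row and column positions — what was in the top-right is now in the bottom-left — a diagonal reflection.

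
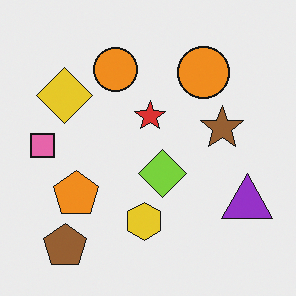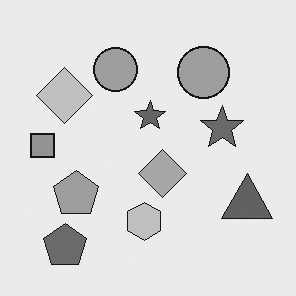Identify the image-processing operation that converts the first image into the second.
The second image is the first converted to grayscale.

All color is removed — every shape is now a shade of grey.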